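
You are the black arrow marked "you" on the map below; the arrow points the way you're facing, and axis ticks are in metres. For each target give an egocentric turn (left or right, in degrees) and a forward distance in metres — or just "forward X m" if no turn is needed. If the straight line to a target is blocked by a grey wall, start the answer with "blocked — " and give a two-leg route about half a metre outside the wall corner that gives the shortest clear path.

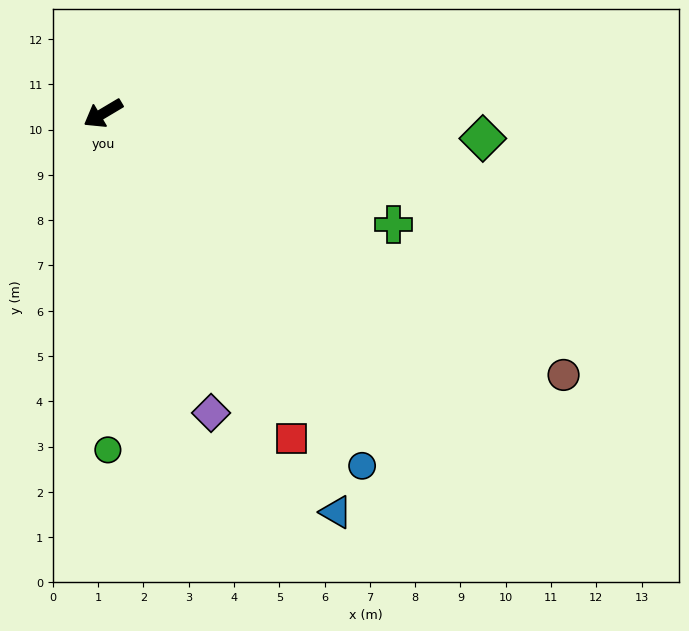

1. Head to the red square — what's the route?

turn left 89°, forward 8.3 m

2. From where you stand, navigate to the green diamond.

turn left 145°, forward 8.4 m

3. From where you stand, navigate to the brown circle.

turn left 120°, forward 11.7 m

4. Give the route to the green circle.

turn left 60°, forward 7.4 m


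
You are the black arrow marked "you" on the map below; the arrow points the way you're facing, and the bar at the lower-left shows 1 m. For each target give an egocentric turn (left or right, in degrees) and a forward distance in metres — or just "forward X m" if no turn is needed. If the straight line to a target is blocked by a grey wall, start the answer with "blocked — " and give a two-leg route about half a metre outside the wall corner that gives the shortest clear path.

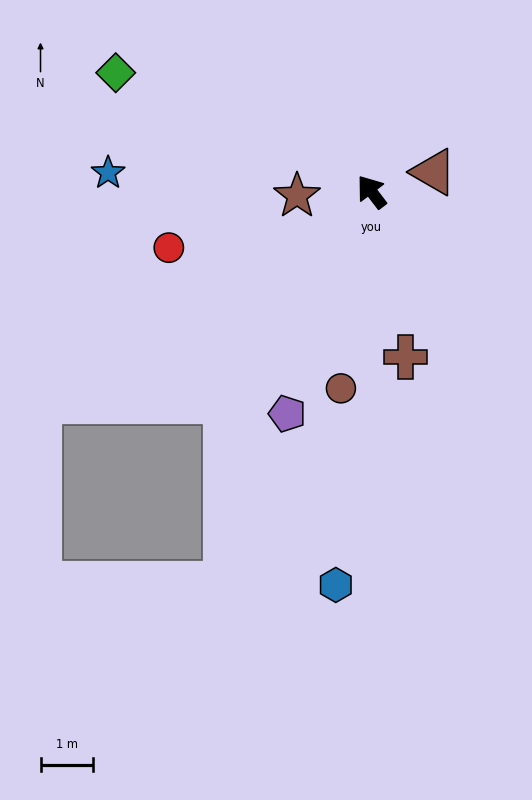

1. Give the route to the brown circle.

turn left 134°, forward 3.8 m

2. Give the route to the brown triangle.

turn right 110°, forward 1.2 m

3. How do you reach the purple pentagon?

turn left 122°, forward 4.6 m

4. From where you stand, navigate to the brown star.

turn left 56°, forward 1.4 m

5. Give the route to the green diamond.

turn left 28°, forward 5.4 m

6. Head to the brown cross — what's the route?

turn left 154°, forward 3.2 m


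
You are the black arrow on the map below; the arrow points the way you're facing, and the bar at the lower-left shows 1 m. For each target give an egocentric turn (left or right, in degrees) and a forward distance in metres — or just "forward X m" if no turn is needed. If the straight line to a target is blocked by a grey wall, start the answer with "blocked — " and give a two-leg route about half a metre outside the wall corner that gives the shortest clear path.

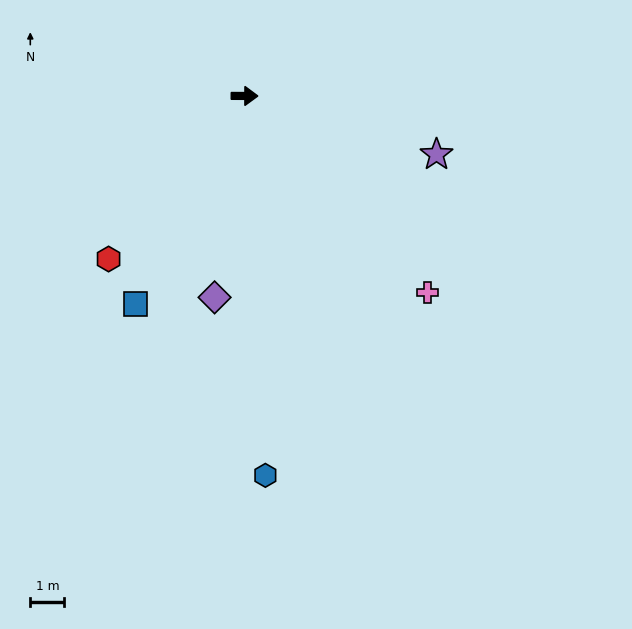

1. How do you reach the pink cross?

turn right 47°, forward 7.9 m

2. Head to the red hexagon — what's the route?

turn right 130°, forward 6.2 m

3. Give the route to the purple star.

turn right 17°, forward 5.9 m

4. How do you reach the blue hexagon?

turn right 87°, forward 11.1 m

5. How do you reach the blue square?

turn right 117°, forward 6.9 m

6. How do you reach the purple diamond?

turn right 98°, forward 6.0 m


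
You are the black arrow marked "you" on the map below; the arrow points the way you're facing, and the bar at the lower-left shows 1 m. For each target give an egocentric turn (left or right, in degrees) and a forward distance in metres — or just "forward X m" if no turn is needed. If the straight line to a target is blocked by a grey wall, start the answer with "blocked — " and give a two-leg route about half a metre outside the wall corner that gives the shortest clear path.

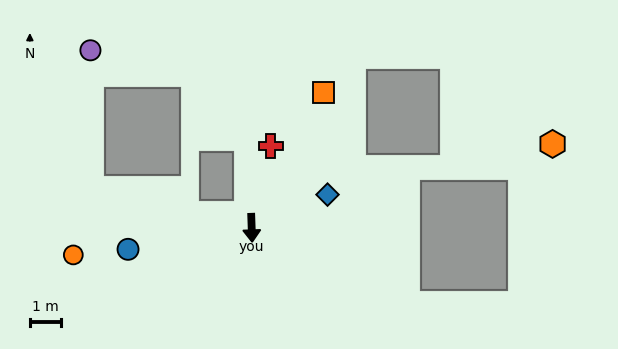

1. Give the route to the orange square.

turn left 150°, forward 4.9 m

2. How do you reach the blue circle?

turn right 82°, forward 4.0 m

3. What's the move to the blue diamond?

turn left 112°, forward 2.6 m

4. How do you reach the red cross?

turn left 165°, forward 2.7 m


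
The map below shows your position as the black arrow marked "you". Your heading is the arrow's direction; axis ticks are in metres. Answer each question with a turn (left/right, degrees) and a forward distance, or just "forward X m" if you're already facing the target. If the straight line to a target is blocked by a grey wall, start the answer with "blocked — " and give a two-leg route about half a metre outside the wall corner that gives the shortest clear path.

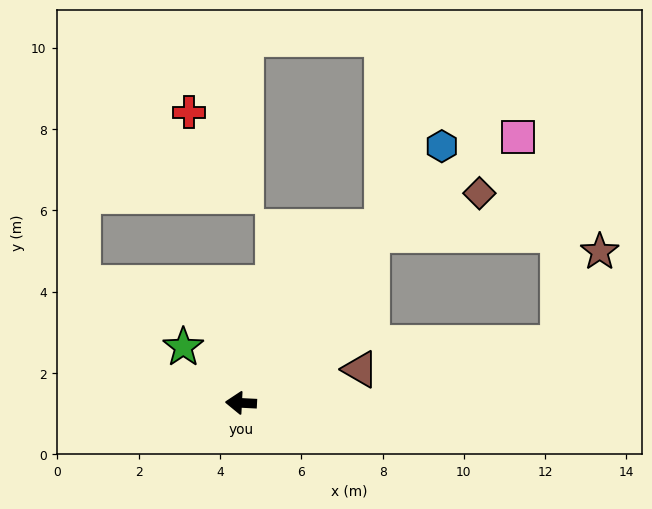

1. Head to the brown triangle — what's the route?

turn right 161°, forward 3.0 m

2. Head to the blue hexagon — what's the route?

turn right 125°, forward 8.0 m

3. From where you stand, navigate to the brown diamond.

blocked — turn right 125°, forward 5.2 m, then turn right 31°, forward 2.8 m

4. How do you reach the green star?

turn right 41°, forward 2.0 m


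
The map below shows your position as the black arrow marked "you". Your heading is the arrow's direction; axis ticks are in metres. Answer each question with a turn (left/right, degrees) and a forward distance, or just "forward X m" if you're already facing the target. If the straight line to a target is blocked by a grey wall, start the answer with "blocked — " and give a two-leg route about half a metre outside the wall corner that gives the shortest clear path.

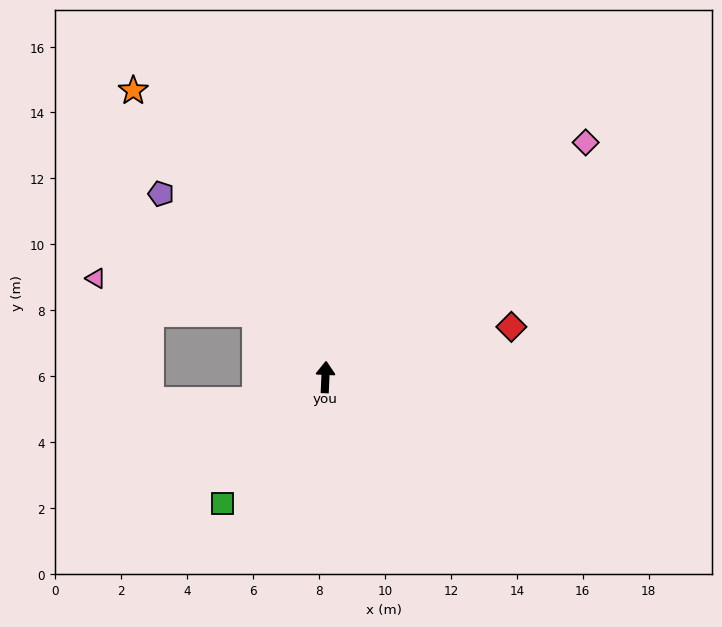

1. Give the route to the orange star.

turn left 36°, forward 10.5 m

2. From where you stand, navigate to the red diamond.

turn right 72°, forward 5.8 m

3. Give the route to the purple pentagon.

turn left 44°, forward 7.5 m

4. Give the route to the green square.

turn left 143°, forward 4.9 m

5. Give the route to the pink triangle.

blocked — turn left 50°, forward 2.9 m, then turn left 30°, forward 5.0 m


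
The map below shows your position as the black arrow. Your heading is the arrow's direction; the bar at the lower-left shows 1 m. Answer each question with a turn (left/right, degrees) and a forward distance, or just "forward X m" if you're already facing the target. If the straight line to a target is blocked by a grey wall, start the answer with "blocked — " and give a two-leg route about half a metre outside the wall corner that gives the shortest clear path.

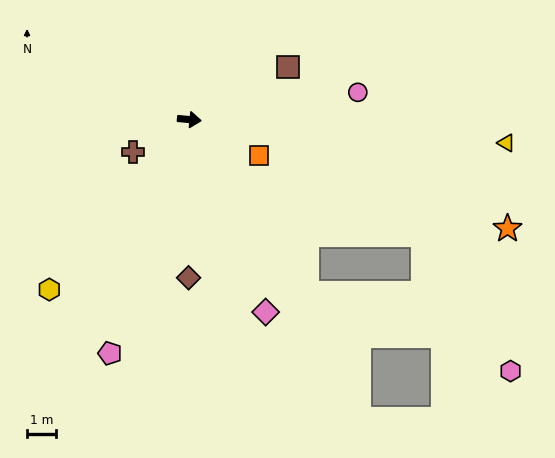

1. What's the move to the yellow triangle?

forward 11.0 m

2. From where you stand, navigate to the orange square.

turn right 22°, forward 2.7 m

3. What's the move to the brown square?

turn left 34°, forward 3.9 m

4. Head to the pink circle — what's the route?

turn left 15°, forward 5.9 m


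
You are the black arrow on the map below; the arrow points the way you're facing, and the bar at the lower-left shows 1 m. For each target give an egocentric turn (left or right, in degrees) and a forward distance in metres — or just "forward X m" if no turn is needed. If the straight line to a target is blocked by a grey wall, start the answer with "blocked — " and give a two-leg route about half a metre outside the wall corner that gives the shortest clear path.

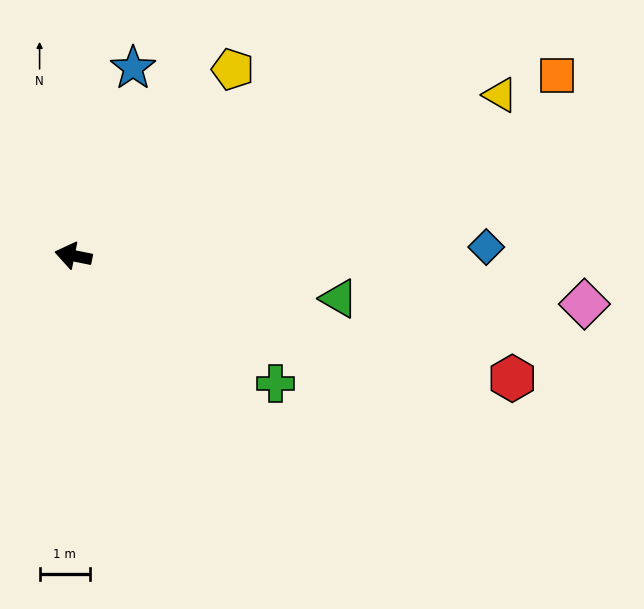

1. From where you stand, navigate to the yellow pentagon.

turn right 119°, forward 4.9 m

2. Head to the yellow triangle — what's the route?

turn right 148°, forward 9.1 m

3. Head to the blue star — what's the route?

turn right 96°, forward 3.9 m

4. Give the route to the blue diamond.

turn right 167°, forward 8.2 m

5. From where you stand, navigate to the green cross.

turn left 159°, forward 4.8 m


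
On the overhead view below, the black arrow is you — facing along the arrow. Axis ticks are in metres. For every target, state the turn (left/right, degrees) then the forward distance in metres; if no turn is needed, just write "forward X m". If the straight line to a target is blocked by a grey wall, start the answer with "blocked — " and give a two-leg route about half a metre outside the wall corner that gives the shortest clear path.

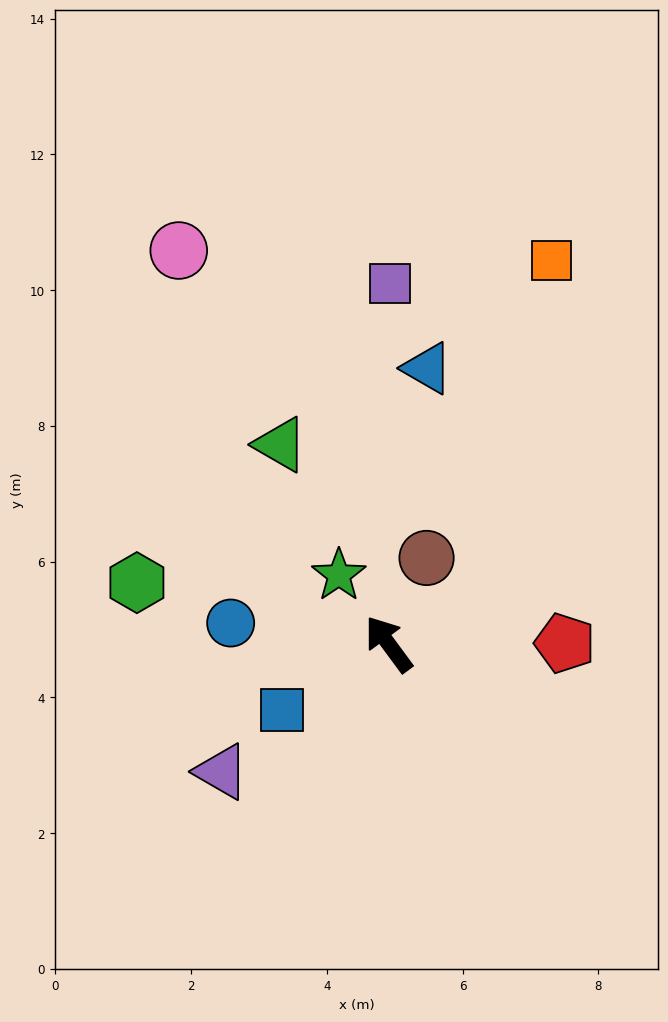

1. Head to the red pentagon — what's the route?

turn right 126°, forward 2.6 m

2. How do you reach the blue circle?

turn left 46°, forward 2.3 m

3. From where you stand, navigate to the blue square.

turn left 85°, forward 1.8 m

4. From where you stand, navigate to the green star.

forward 1.3 m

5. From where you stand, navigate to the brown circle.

turn right 60°, forward 1.4 m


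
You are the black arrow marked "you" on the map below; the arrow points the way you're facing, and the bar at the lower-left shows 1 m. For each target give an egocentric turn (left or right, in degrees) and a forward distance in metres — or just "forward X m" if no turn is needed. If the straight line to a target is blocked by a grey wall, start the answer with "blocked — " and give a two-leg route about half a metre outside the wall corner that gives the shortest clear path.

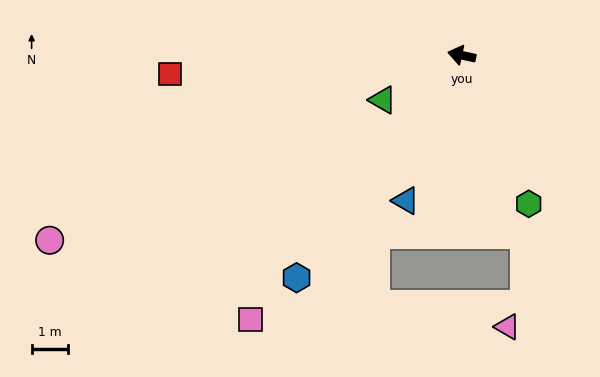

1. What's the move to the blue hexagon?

turn left 65°, forward 7.6 m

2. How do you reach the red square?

turn left 16°, forward 8.0 m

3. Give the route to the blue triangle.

turn left 81°, forward 4.3 m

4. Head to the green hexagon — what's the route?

turn left 126°, forward 4.5 m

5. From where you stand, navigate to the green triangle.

turn left 42°, forward 2.5 m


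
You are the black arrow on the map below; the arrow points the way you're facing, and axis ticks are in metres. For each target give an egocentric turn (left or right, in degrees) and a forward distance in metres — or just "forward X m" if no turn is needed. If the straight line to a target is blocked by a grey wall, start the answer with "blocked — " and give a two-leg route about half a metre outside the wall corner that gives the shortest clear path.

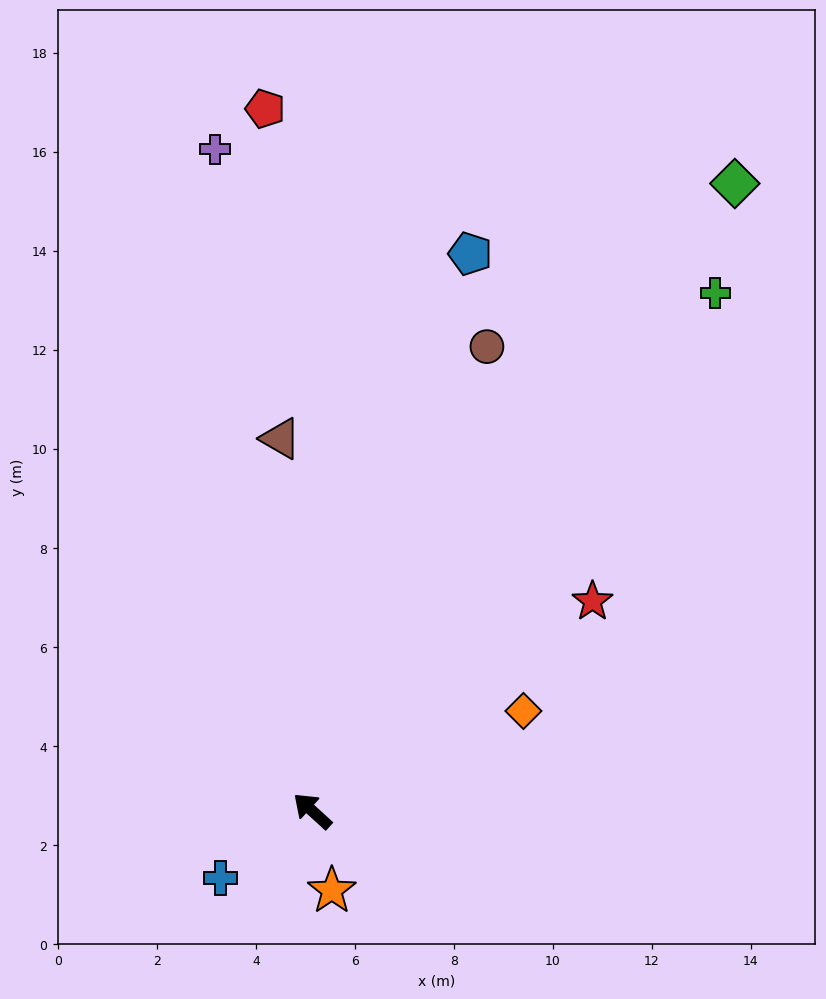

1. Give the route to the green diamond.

turn right 82°, forward 15.3 m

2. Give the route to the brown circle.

turn right 68°, forward 10.0 m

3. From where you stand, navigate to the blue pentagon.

turn right 63°, forward 11.7 m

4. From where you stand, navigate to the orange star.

turn left 146°, forward 1.7 m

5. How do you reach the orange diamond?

turn right 112°, forward 4.7 m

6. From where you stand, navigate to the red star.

turn right 101°, forward 7.1 m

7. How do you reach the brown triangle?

turn right 43°, forward 7.6 m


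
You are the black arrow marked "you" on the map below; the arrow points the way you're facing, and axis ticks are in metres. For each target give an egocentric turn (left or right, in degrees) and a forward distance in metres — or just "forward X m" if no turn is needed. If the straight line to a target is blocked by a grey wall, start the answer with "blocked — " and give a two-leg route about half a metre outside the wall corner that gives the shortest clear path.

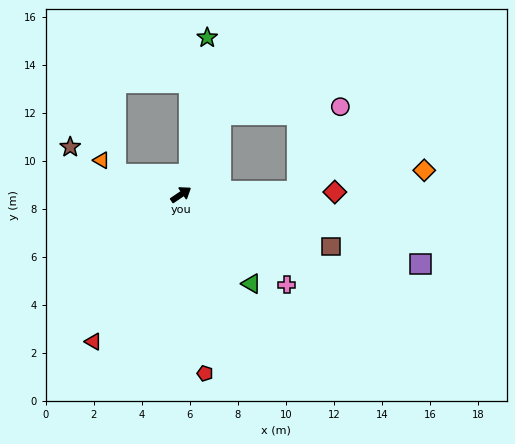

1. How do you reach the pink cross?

turn right 75°, forward 5.8 m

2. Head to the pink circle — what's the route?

blocked — turn left 29°, forward 3.7 m, then turn right 59°, forward 5.0 m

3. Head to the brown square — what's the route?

turn right 53°, forward 6.6 m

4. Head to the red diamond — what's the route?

turn right 33°, forward 6.4 m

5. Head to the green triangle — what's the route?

turn right 86°, forward 4.7 m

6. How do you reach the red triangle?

turn right 155°, forward 7.1 m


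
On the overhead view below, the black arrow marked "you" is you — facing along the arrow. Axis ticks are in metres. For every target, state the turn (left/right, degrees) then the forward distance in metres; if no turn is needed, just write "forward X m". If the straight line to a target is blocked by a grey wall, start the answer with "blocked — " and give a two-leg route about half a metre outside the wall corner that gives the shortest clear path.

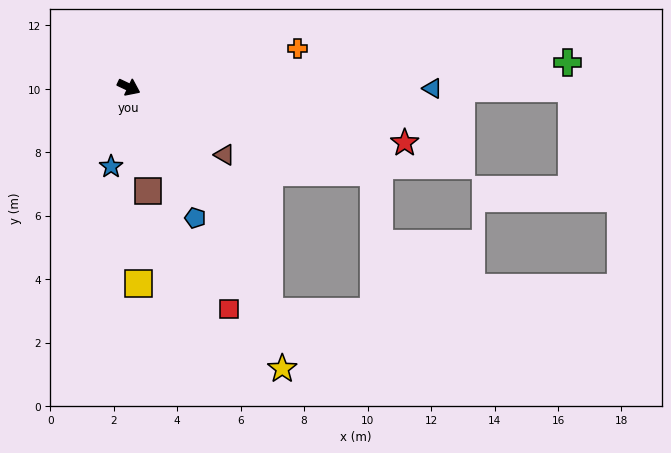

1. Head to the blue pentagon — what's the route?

turn right 38°, forward 4.6 m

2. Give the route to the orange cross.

turn left 38°, forward 5.5 m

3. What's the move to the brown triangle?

turn right 10°, forward 3.7 m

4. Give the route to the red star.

turn left 14°, forward 8.9 m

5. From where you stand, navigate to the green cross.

turn left 29°, forward 13.8 m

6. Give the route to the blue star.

turn right 77°, forward 2.6 m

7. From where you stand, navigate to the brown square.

turn right 54°, forward 3.3 m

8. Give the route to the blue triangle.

turn left 25°, forward 9.6 m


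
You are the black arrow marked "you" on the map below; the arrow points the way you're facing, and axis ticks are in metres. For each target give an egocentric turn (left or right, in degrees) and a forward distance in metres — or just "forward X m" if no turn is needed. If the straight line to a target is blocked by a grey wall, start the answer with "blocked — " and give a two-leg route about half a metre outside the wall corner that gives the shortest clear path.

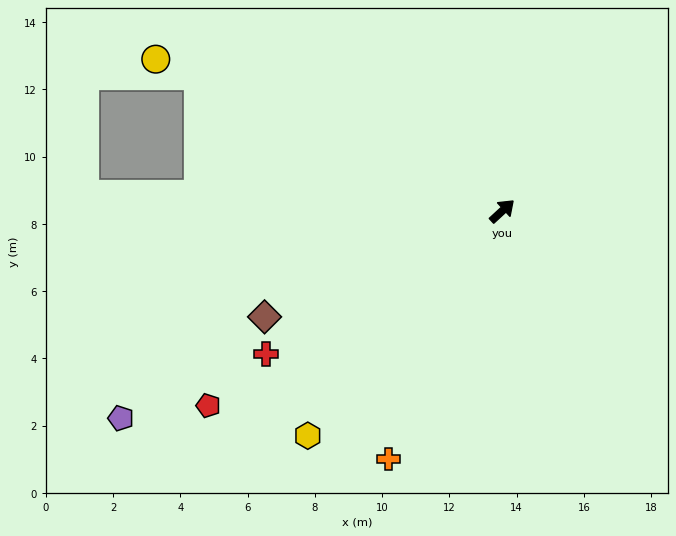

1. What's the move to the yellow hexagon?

turn right 173°, forward 8.8 m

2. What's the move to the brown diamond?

turn left 161°, forward 7.7 m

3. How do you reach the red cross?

turn left 169°, forward 8.2 m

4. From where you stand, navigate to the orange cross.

turn right 157°, forward 8.1 m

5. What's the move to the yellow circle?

turn left 114°, forward 11.2 m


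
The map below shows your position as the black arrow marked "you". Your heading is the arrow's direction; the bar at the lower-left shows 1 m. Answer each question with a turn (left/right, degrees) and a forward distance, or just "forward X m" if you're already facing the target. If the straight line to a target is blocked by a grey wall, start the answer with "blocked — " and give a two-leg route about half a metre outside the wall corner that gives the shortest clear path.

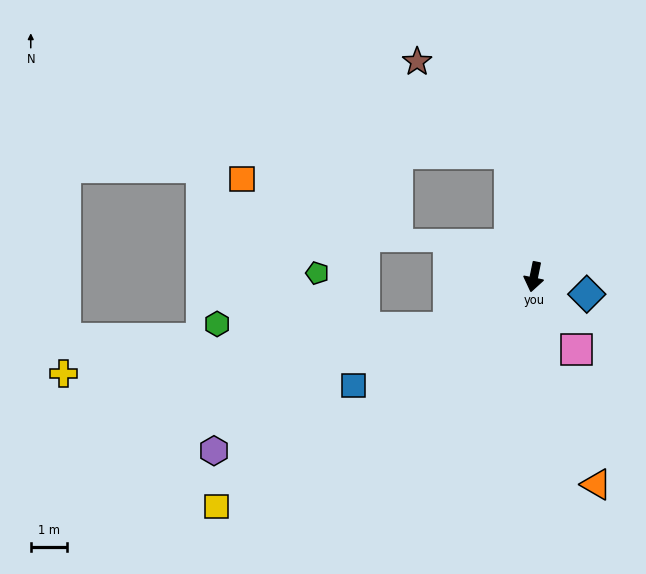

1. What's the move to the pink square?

turn left 42°, forward 2.3 m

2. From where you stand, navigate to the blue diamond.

turn left 83°, forward 1.6 m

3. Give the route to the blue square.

turn right 48°, forward 5.9 m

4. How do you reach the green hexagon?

blocked — turn right 48°, forward 2.8 m, then turn right 31°, forward 6.5 m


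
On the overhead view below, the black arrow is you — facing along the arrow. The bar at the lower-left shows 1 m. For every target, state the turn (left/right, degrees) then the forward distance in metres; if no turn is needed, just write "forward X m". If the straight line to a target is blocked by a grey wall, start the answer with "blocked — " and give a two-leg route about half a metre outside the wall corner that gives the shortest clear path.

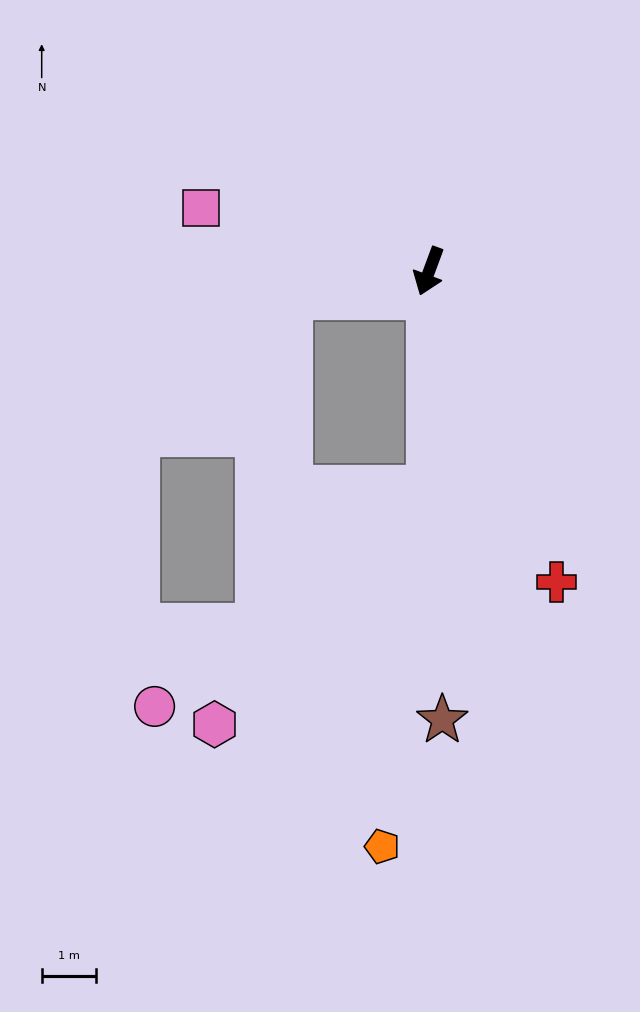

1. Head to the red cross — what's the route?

turn left 43°, forward 6.2 m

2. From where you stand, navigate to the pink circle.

blocked — turn left 20°, forward 4.0 m, then turn right 51°, forward 6.4 m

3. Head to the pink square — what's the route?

turn right 85°, forward 4.4 m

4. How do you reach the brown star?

turn left 22°, forward 8.2 m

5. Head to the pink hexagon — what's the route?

blocked — turn left 20°, forward 4.0 m, then turn right 42°, forward 5.9 m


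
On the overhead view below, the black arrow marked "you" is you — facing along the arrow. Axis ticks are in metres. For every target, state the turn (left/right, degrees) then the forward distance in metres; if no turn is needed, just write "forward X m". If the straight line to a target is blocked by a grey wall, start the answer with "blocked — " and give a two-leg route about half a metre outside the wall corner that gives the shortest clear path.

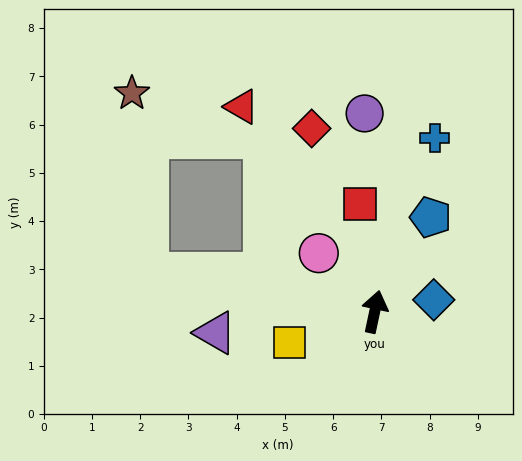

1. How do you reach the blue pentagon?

turn right 19°, forward 2.3 m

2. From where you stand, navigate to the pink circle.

turn left 56°, forward 1.7 m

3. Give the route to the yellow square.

turn left 122°, forward 1.9 m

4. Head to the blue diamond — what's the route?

turn right 67°, forward 1.2 m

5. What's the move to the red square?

turn left 20°, forward 2.3 m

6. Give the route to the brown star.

blocked — turn left 92°, forward 4.8 m, then turn right 75°, forward 3.7 m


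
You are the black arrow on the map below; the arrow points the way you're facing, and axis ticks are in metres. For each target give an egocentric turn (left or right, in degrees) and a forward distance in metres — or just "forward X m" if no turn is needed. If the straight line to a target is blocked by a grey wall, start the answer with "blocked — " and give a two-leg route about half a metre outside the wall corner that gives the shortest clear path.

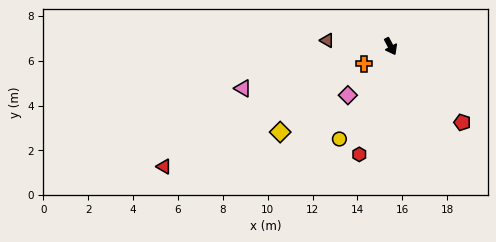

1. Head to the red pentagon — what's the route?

turn left 15°, forward 4.7 m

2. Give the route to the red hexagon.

turn right 44°, forward 5.0 m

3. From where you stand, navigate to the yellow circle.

turn right 57°, forward 4.7 m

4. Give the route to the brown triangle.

turn right 123°, forward 2.8 m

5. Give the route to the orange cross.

turn right 85°, forward 1.4 m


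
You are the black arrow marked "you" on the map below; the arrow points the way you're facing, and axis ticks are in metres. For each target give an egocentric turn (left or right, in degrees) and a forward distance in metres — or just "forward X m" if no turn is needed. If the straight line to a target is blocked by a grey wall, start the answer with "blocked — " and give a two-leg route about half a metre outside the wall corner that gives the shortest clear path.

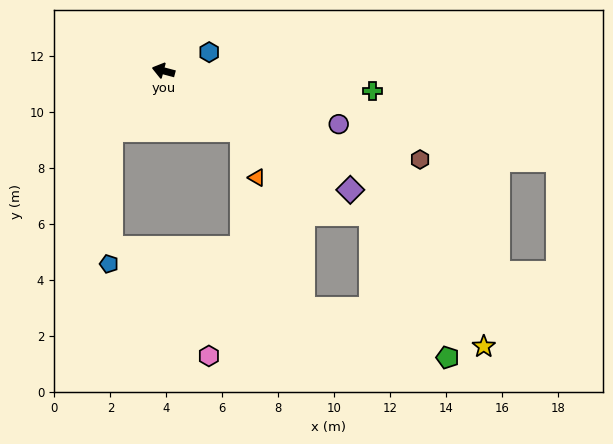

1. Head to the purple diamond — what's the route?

turn left 162°, forward 7.9 m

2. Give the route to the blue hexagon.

turn right 143°, forward 1.8 m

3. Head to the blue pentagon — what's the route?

blocked — turn left 64°, forward 2.8 m, then turn left 40°, forward 4.8 m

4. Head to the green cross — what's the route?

turn right 171°, forward 7.5 m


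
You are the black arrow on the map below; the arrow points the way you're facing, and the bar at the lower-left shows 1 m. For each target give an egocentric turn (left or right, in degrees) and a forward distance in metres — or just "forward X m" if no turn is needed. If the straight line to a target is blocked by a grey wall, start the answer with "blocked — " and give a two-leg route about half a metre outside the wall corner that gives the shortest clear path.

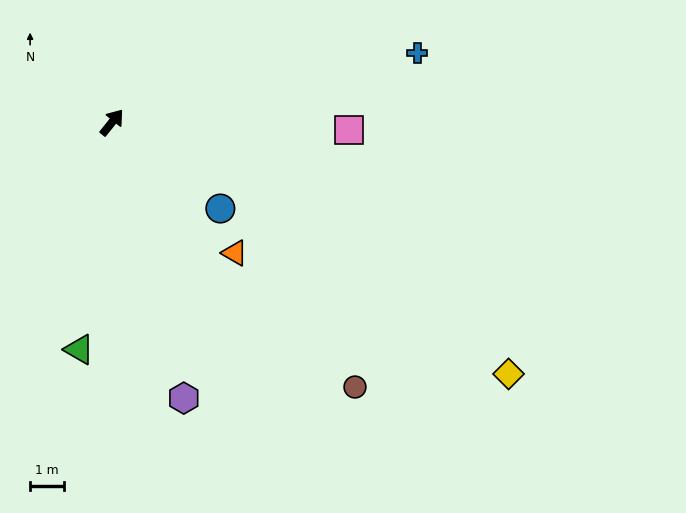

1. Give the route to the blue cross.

turn right 38°, forward 9.3 m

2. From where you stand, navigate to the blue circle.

turn right 90°, forward 4.1 m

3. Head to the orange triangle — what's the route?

turn right 98°, forward 5.3 m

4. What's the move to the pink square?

turn right 53°, forward 7.0 m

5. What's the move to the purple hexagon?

turn right 127°, forward 8.4 m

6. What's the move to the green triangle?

turn right 150°, forward 6.8 m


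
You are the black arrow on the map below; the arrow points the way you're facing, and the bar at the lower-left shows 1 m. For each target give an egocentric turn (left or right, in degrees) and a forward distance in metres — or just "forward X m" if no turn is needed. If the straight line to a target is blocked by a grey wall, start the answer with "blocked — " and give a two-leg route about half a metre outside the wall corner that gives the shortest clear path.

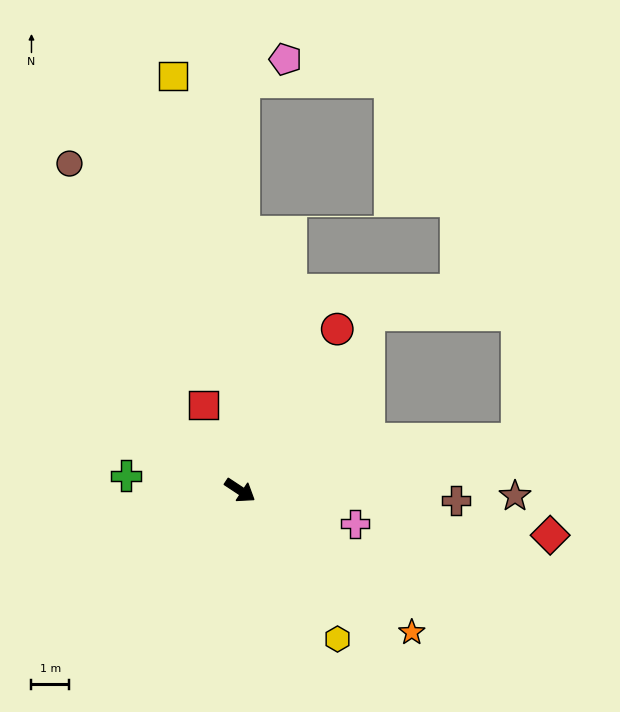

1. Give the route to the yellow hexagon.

turn right 23°, forward 4.7 m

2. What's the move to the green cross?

turn right 154°, forward 3.1 m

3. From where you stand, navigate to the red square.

turn left 147°, forward 2.5 m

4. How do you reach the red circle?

turn left 92°, forward 5.0 m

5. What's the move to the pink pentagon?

blocked — turn left 123°, forward 10.8 m, then turn right 61°, forward 1.3 m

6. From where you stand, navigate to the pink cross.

turn left 17°, forward 3.2 m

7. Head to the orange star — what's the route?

turn right 6°, forward 5.9 m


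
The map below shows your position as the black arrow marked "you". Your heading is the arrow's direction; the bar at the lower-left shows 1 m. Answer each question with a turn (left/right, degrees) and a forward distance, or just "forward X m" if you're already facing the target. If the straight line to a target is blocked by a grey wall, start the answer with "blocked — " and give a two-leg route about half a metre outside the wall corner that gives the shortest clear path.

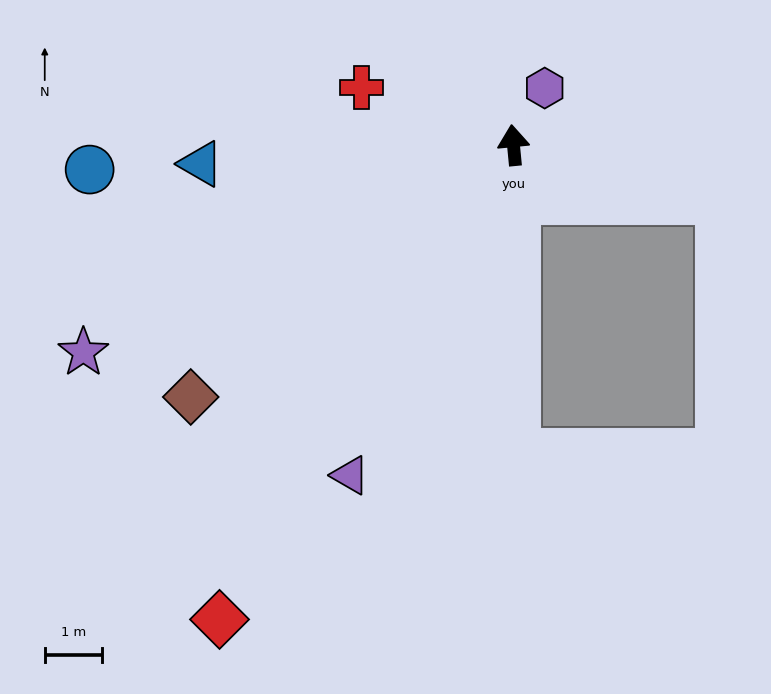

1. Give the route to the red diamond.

turn left 143°, forward 9.8 m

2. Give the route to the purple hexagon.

turn right 34°, forward 1.1 m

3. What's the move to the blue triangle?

turn left 88°, forward 5.5 m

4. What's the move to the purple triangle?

turn left 148°, forward 6.4 m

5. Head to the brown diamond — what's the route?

turn left 122°, forward 7.2 m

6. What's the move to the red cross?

turn left 64°, forward 2.8 m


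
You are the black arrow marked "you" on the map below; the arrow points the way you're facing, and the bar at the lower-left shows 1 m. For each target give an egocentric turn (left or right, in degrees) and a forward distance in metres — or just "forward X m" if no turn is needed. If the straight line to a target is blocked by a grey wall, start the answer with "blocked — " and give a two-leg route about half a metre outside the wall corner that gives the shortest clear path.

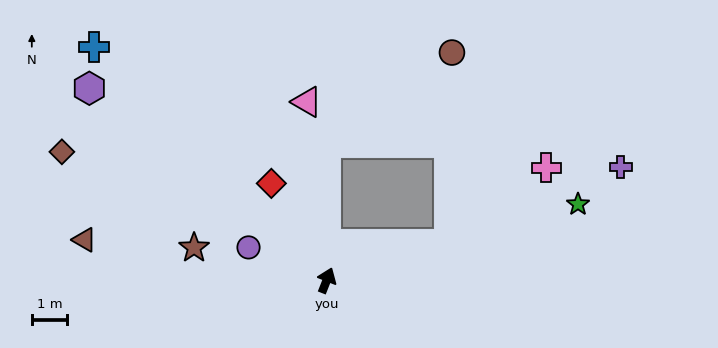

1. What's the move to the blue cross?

turn left 66°, forward 9.3 m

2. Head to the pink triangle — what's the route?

turn left 28°, forward 5.1 m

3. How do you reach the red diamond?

turn left 51°, forward 3.2 m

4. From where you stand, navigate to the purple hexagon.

turn left 73°, forward 8.7 m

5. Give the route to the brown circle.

blocked — turn left 22°, forward 3.9 m, then turn right 55°, forward 4.4 m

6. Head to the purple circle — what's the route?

turn left 89°, forward 2.4 m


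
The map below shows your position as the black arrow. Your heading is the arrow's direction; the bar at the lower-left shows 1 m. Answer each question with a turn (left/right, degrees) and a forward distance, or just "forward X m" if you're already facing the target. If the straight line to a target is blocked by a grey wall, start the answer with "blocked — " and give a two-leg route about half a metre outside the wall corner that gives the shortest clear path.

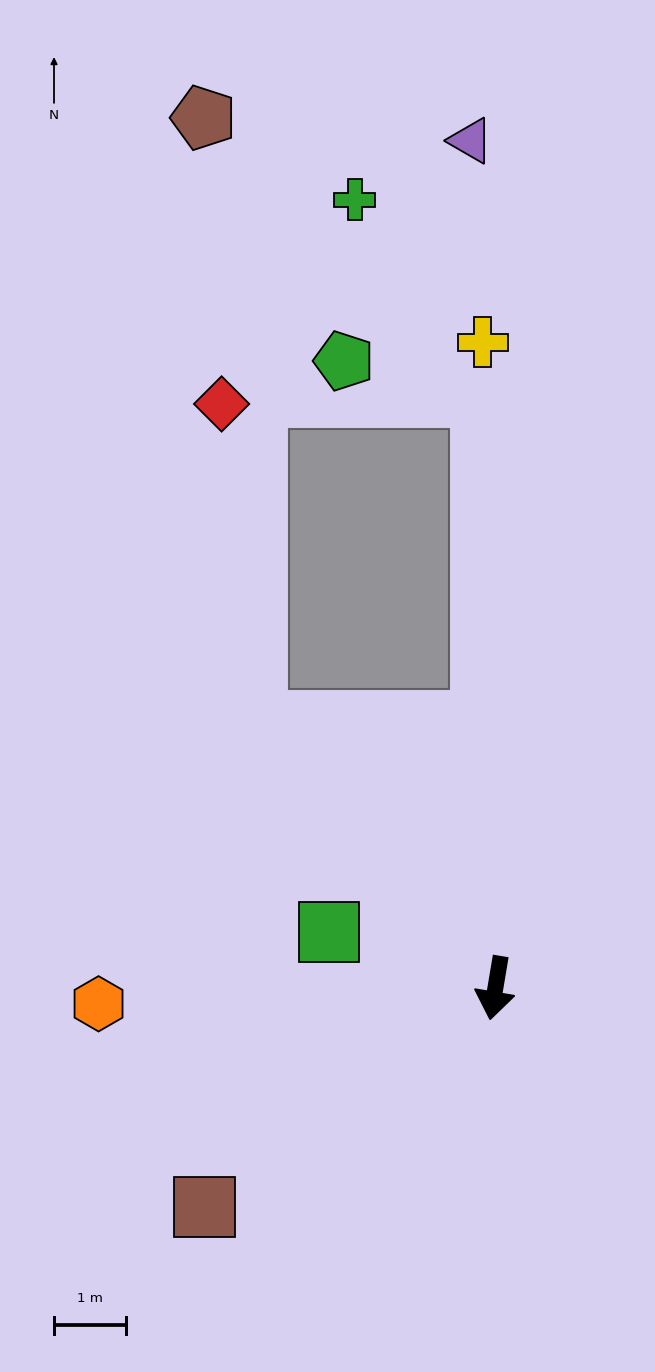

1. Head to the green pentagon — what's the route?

blocked — turn right 169°, forward 8.2 m, then turn left 74°, forward 2.0 m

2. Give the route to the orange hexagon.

turn right 78°, forward 5.5 m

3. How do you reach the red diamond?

blocked — turn right 129°, forward 5.0 m, then turn right 35°, forward 4.4 m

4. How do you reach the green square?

turn right 99°, forward 2.4 m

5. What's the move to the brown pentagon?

blocked — turn right 169°, forward 8.2 m, then turn left 43°, forward 5.5 m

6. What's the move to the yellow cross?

turn right 169°, forward 9.0 m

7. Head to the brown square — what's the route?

turn right 43°, forward 5.0 m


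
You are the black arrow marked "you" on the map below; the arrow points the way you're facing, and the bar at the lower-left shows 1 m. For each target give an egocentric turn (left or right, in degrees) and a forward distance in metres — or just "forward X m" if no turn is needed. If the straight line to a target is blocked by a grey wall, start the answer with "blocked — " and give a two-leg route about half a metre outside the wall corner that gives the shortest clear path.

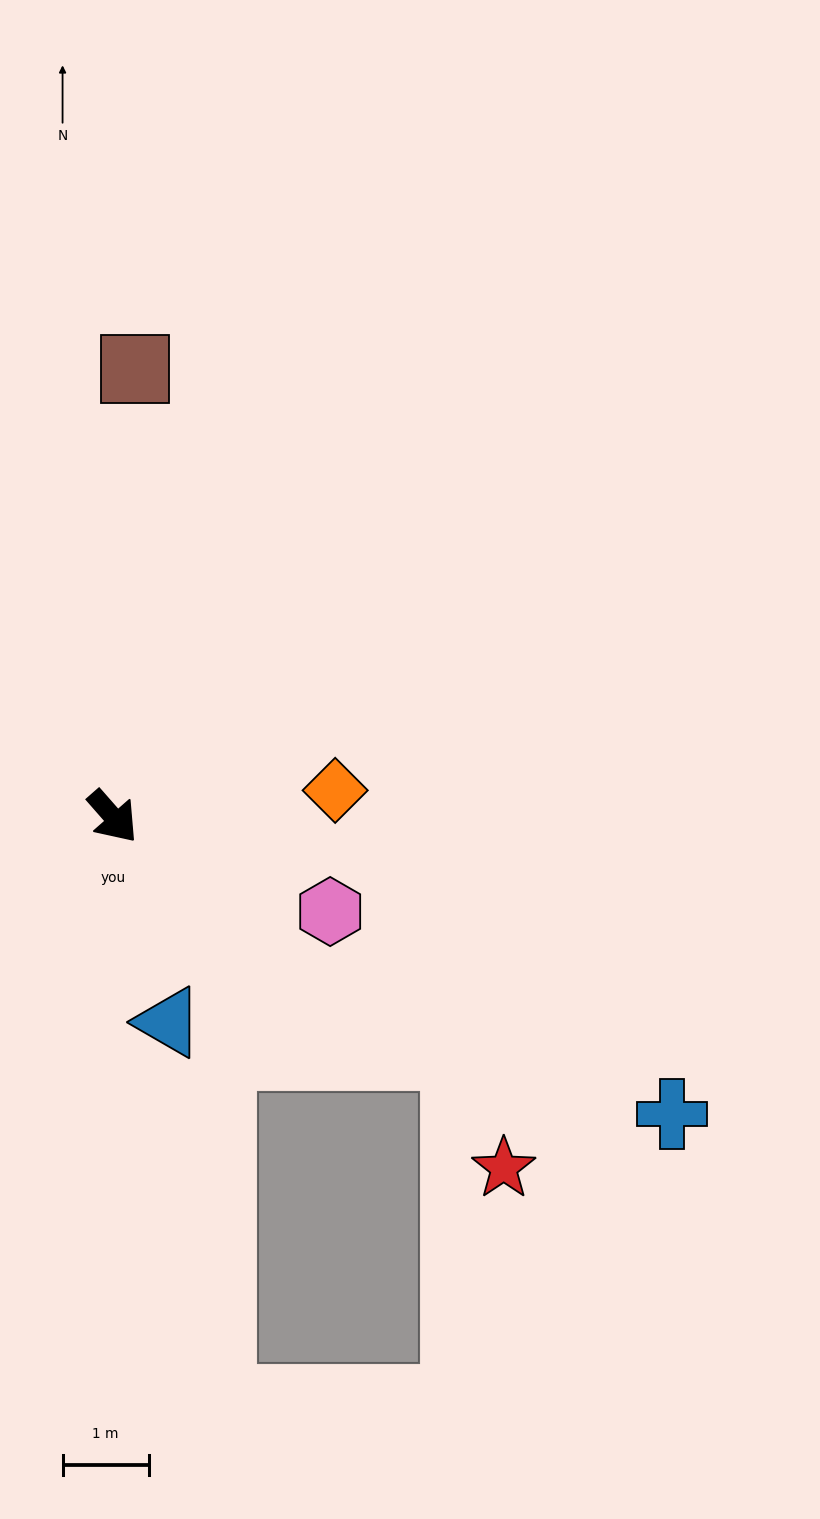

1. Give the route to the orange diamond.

turn left 56°, forward 2.6 m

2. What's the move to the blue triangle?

turn right 26°, forward 2.5 m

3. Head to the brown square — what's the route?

turn left 136°, forward 5.2 m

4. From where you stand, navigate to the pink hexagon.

turn left 25°, forward 2.8 m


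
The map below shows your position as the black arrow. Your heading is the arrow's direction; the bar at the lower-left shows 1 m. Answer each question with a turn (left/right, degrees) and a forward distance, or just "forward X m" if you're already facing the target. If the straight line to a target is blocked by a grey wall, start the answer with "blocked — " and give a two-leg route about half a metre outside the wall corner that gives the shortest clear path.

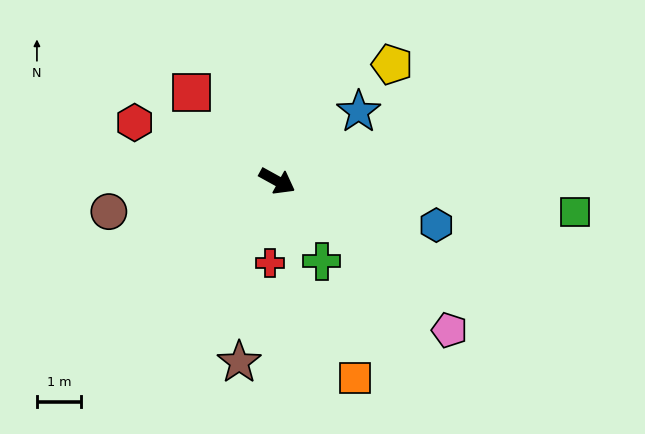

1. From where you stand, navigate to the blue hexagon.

turn left 13°, forward 3.7 m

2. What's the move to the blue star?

turn left 69°, forward 2.4 m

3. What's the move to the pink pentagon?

turn right 12°, forward 5.1 m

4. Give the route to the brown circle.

turn right 141°, forward 3.8 m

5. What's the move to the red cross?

turn right 66°, forward 1.9 m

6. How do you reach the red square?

turn left 163°, forward 2.8 m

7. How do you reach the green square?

turn left 23°, forward 6.7 m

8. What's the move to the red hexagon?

turn right 173°, forward 3.5 m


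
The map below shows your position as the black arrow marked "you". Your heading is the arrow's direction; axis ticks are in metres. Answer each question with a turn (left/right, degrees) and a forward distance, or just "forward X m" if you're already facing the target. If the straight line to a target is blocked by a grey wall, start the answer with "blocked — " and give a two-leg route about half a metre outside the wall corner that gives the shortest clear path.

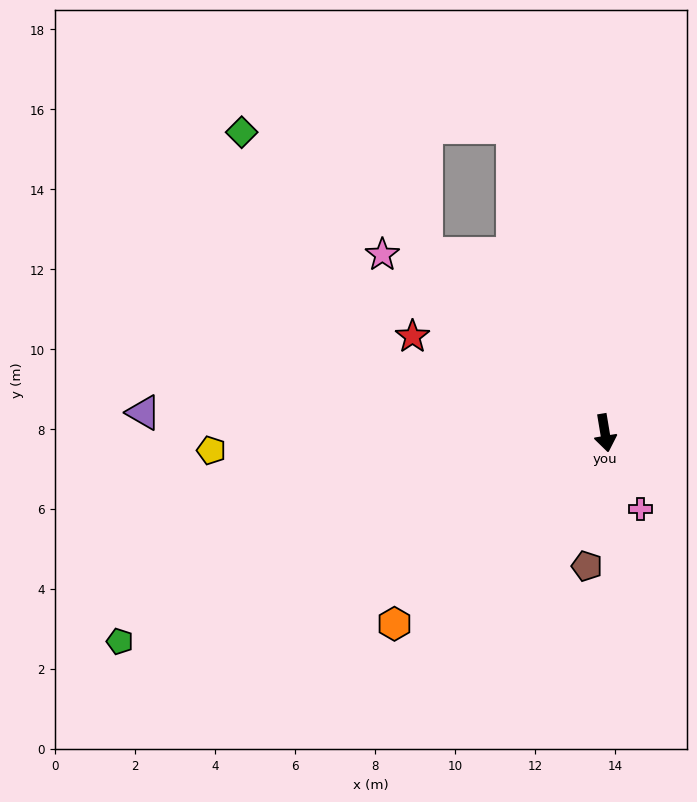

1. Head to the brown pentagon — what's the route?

turn right 17°, forward 3.4 m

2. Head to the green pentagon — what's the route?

turn right 76°, forward 13.2 m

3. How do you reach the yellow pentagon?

turn right 97°, forward 9.9 m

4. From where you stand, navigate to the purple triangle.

turn right 102°, forward 11.6 m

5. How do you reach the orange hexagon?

turn right 57°, forward 7.1 m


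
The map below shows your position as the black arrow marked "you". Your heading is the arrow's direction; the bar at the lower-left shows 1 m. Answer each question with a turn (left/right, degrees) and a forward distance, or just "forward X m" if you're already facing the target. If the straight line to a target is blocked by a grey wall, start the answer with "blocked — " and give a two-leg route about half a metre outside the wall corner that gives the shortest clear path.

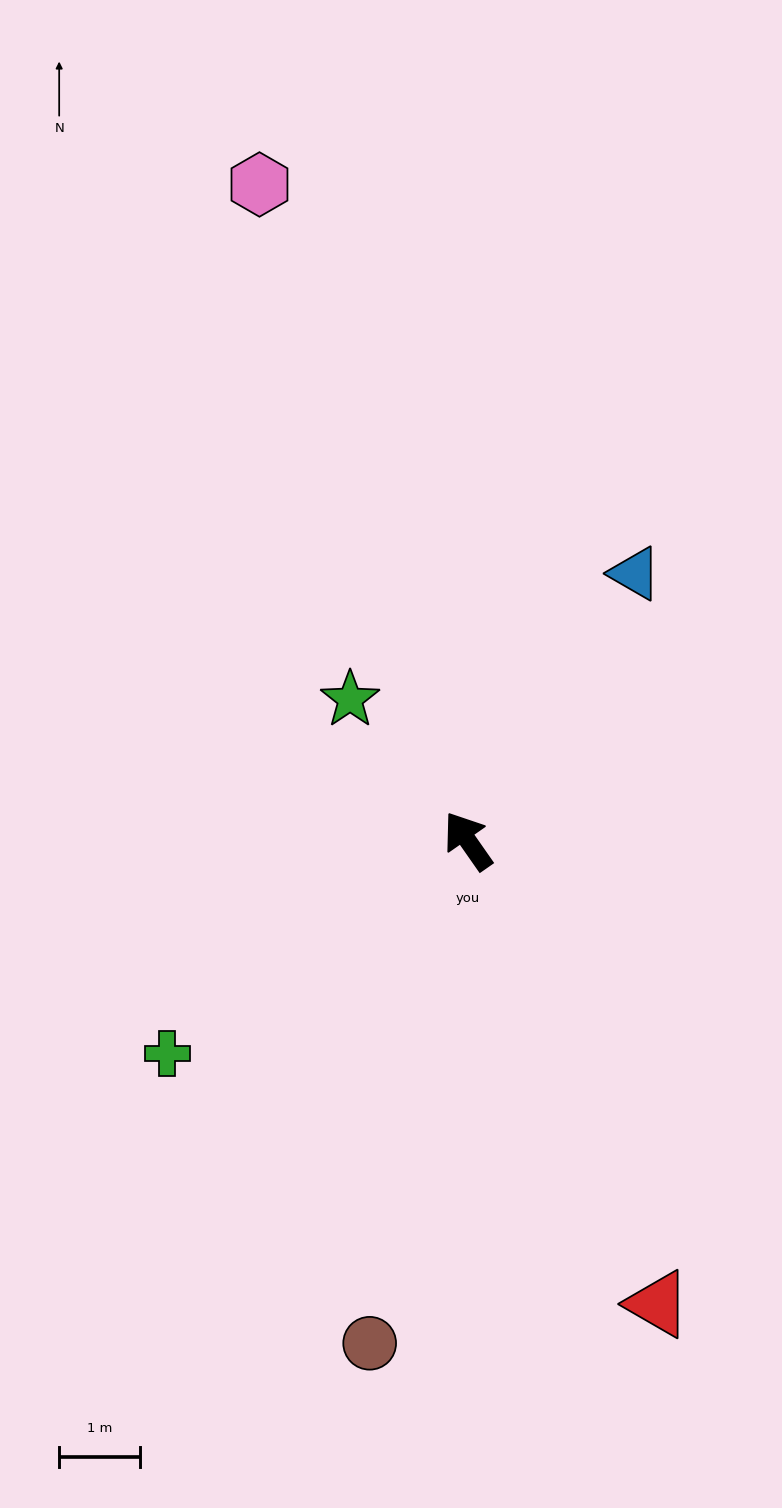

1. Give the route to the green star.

turn left 5°, forward 2.3 m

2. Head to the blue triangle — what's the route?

turn right 67°, forward 3.9 m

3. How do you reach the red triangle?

turn left 167°, forward 6.2 m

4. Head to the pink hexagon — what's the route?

turn right 17°, forward 8.5 m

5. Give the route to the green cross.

turn left 90°, forward 4.5 m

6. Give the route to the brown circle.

turn left 134°, forward 6.3 m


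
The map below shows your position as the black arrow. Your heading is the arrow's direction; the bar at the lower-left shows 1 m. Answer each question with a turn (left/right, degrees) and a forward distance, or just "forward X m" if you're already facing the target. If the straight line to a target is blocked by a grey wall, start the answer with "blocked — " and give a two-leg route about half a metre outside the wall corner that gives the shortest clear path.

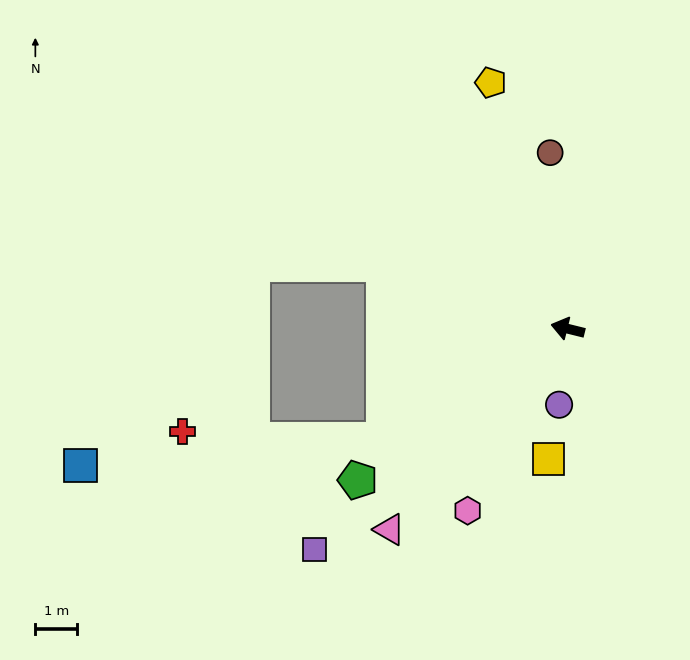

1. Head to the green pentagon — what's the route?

turn left 50°, forward 6.2 m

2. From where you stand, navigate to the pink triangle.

turn left 62°, forward 6.5 m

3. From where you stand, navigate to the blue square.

blocked — turn left 45°, forward 5.2 m, then turn right 26°, forward 7.3 m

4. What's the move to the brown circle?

turn right 70°, forward 4.3 m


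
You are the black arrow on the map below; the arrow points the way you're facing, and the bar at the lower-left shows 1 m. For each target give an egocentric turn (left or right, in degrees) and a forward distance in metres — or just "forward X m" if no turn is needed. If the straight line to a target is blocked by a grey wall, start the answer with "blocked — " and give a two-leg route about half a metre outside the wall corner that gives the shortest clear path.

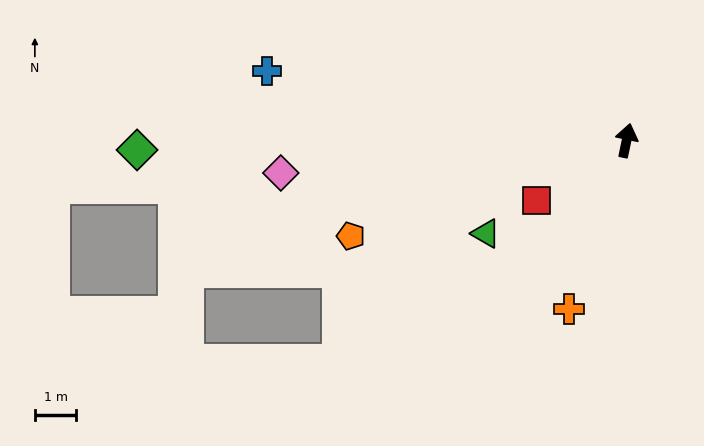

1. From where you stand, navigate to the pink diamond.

turn left 107°, forward 8.4 m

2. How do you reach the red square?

turn left 136°, forward 2.6 m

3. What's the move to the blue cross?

turn left 91°, forward 8.8 m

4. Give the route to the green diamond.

turn left 103°, forward 11.8 m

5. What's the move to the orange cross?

turn left 173°, forward 4.3 m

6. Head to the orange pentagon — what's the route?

turn left 121°, forward 7.0 m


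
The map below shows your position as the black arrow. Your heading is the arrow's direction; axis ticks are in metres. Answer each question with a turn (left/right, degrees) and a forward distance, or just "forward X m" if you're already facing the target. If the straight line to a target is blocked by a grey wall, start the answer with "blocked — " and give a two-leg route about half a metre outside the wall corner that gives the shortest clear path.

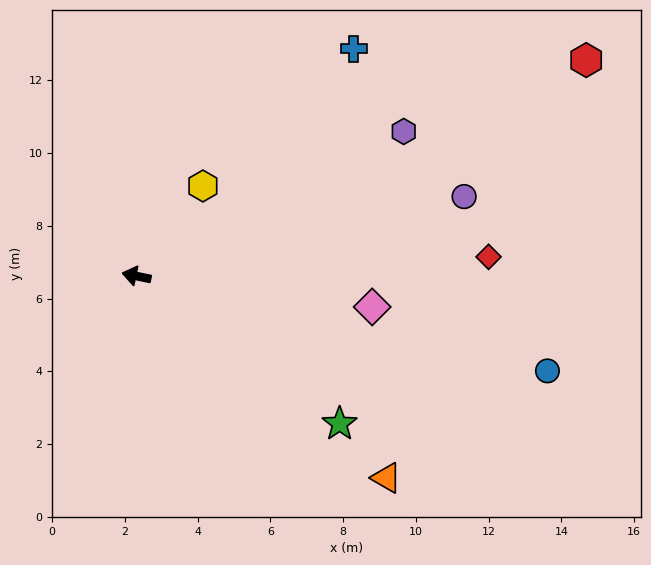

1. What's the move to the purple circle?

turn right 155°, forward 9.3 m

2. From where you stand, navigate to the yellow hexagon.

turn right 115°, forward 3.1 m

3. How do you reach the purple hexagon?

turn right 140°, forward 8.4 m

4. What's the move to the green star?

turn left 156°, forward 6.9 m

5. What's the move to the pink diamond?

turn right 176°, forward 6.5 m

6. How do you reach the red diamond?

turn right 165°, forward 9.7 m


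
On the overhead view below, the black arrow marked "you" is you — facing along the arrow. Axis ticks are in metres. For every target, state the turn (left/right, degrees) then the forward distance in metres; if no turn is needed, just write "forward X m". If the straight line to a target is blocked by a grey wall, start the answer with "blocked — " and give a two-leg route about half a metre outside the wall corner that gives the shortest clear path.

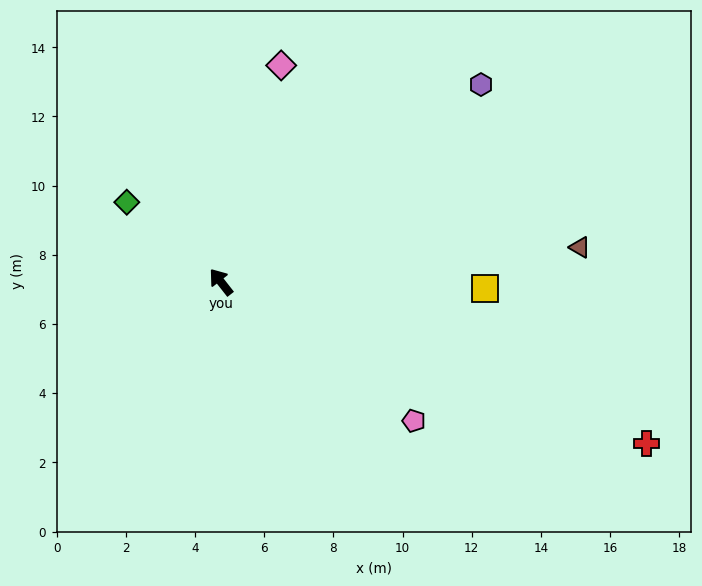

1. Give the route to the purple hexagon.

turn right 91°, forward 9.4 m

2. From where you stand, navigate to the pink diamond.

turn right 54°, forward 6.5 m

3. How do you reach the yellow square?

turn right 129°, forward 7.6 m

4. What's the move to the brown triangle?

turn right 123°, forward 10.4 m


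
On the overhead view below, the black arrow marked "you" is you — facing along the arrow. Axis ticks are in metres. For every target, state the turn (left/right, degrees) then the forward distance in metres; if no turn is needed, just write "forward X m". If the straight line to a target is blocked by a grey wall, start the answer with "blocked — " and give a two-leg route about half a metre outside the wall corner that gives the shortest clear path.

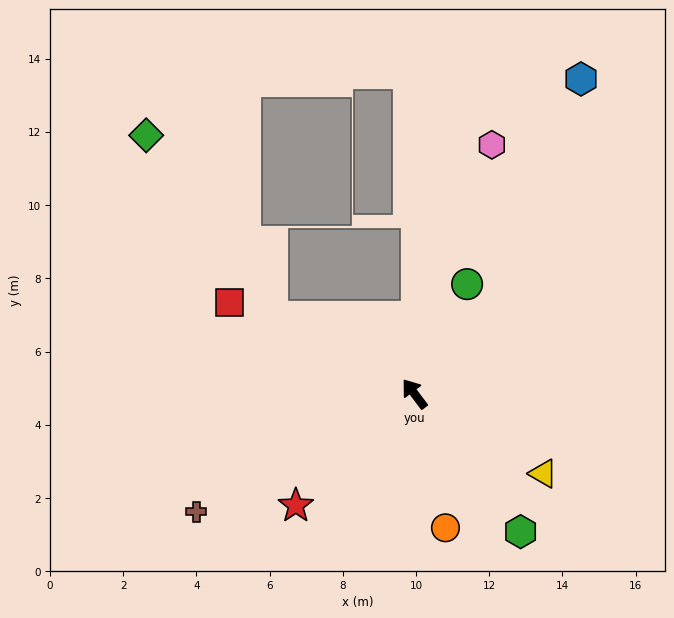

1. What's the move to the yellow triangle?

turn right 159°, forward 4.1 m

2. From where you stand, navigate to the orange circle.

turn left 156°, forward 3.8 m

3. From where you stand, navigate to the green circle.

turn right 63°, forward 3.3 m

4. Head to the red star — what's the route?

turn left 96°, forward 4.5 m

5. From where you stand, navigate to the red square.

turn left 27°, forward 5.6 m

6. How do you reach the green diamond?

blocked — turn left 24°, forward 4.4 m, then turn right 26°, forward 6.0 m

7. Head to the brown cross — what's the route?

turn left 81°, forward 6.8 m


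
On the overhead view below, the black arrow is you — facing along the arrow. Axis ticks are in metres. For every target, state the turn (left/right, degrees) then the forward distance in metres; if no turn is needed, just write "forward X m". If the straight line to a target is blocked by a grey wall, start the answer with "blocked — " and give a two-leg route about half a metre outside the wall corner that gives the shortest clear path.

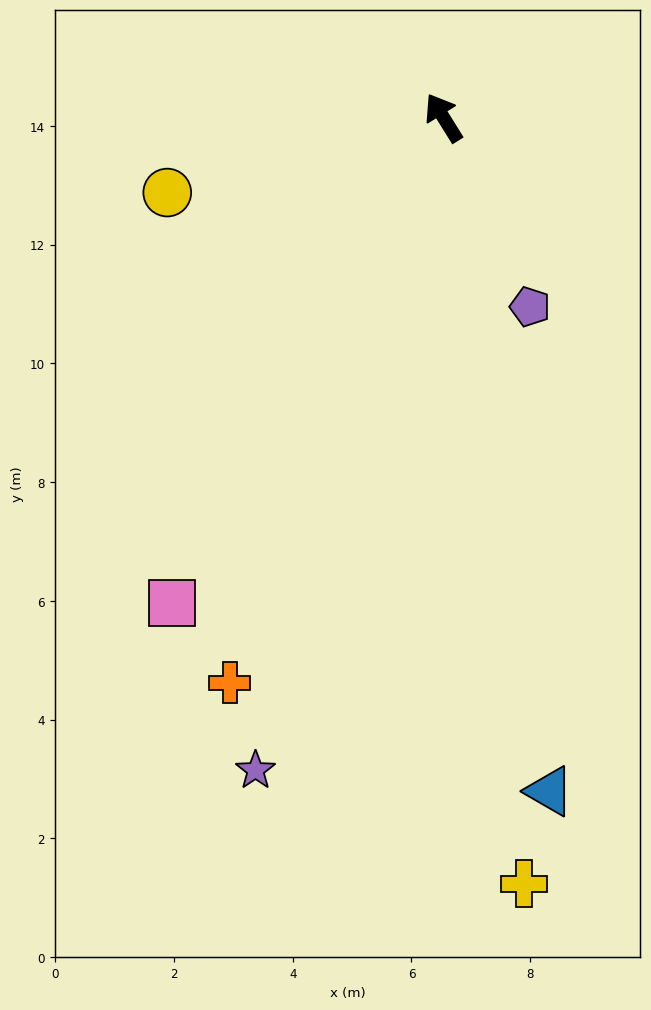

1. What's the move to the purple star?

turn left 132°, forward 11.4 m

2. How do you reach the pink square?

turn left 119°, forward 9.4 m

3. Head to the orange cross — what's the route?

turn left 127°, forward 10.2 m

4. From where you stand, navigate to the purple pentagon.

turn left 173°, forward 3.5 m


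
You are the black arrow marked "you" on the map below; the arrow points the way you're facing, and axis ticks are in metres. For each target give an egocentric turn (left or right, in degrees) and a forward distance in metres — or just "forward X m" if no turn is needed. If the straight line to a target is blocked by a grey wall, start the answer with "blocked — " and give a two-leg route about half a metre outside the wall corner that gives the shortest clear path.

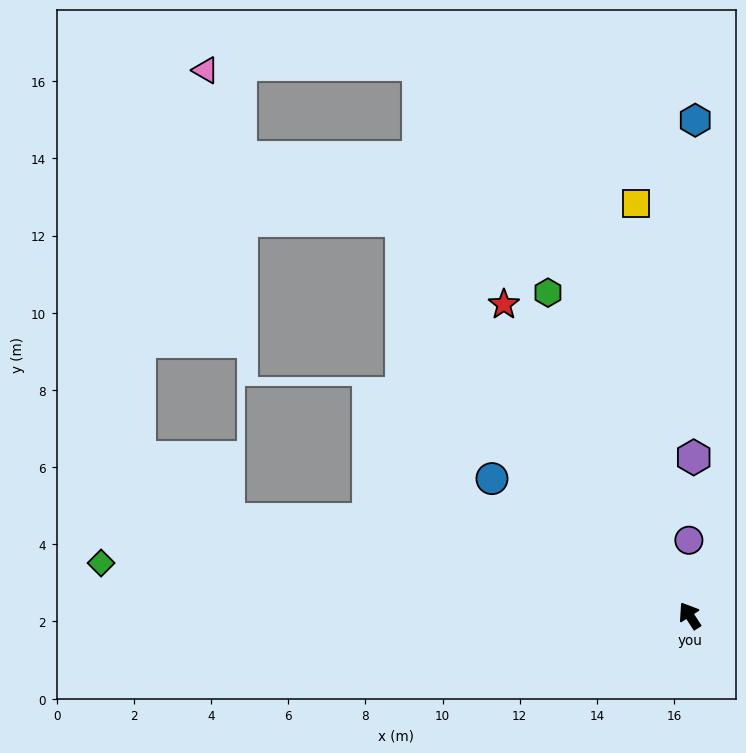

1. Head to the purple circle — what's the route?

turn right 32°, forward 2.0 m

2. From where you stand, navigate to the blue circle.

turn left 22°, forward 6.2 m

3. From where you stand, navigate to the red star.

turn right 2°, forward 9.4 m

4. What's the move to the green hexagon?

turn right 9°, forward 9.1 m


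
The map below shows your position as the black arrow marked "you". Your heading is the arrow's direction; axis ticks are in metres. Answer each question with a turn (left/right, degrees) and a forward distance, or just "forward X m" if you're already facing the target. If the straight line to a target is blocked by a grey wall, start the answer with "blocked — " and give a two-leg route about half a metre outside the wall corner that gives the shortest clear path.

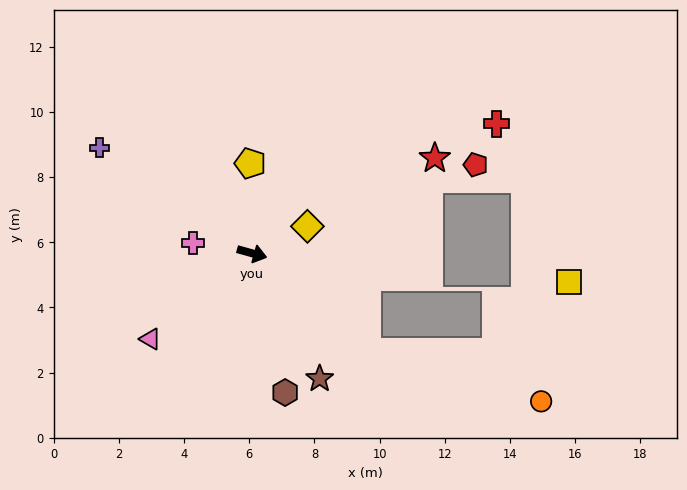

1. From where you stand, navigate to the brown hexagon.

turn right 61°, forward 4.4 m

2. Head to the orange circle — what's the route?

blocked — turn right 25°, forward 4.7 m, then turn left 25°, forward 5.5 m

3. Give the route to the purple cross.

turn left 161°, forward 5.7 m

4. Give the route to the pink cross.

turn right 174°, forward 1.8 m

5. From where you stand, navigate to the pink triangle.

turn right 124°, forward 4.1 m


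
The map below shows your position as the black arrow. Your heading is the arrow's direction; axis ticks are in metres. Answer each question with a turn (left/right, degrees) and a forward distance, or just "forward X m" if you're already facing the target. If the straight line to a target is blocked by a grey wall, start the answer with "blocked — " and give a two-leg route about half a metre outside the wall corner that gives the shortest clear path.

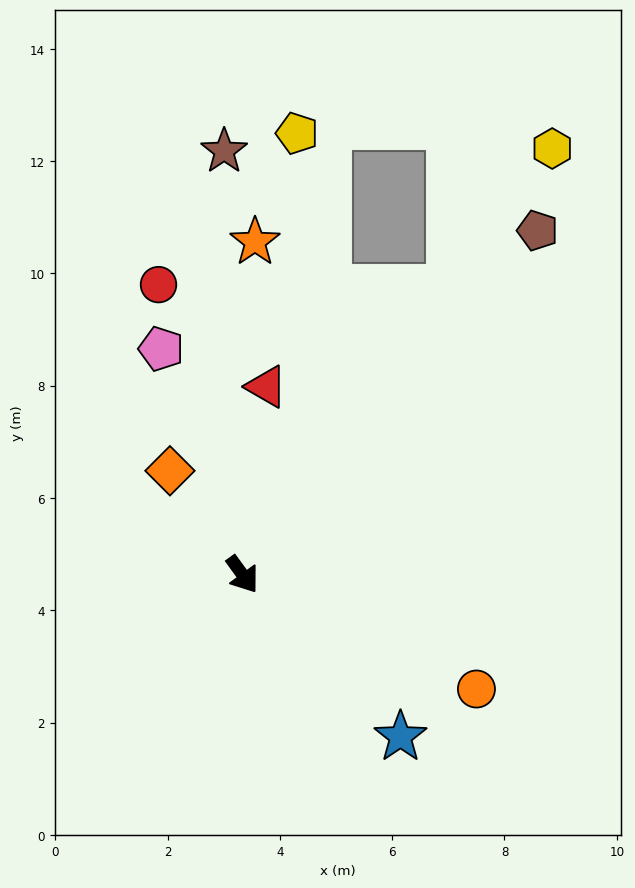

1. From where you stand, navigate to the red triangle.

turn left 137°, forward 3.4 m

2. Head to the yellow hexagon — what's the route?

turn left 108°, forward 9.4 m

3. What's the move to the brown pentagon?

turn left 103°, forward 8.1 m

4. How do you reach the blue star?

turn left 8°, forward 4.0 m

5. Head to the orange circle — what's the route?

turn left 28°, forward 4.6 m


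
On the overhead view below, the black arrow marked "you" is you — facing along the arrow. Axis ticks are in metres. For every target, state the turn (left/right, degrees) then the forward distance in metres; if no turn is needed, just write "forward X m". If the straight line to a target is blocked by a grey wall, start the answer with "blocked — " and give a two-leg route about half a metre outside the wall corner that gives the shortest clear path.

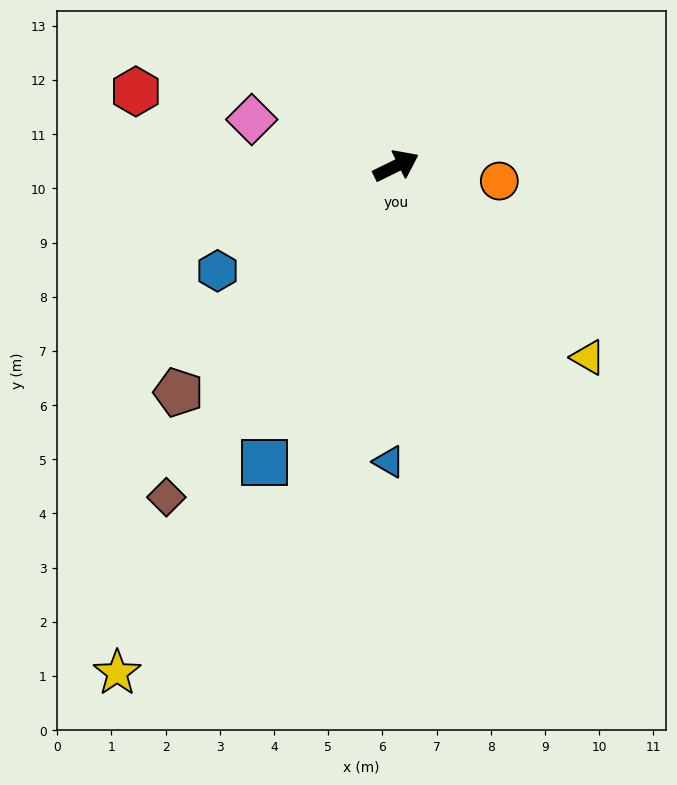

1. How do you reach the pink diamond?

turn left 136°, forward 2.8 m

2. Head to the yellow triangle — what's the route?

turn right 71°, forward 5.0 m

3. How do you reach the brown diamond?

turn right 151°, forward 7.4 m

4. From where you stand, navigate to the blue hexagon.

turn right 176°, forward 3.8 m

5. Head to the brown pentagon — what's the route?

turn right 160°, forward 5.8 m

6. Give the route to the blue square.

turn right 140°, forward 6.0 m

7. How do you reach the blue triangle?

turn right 118°, forward 5.5 m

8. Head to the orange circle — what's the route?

turn right 34°, forward 1.9 m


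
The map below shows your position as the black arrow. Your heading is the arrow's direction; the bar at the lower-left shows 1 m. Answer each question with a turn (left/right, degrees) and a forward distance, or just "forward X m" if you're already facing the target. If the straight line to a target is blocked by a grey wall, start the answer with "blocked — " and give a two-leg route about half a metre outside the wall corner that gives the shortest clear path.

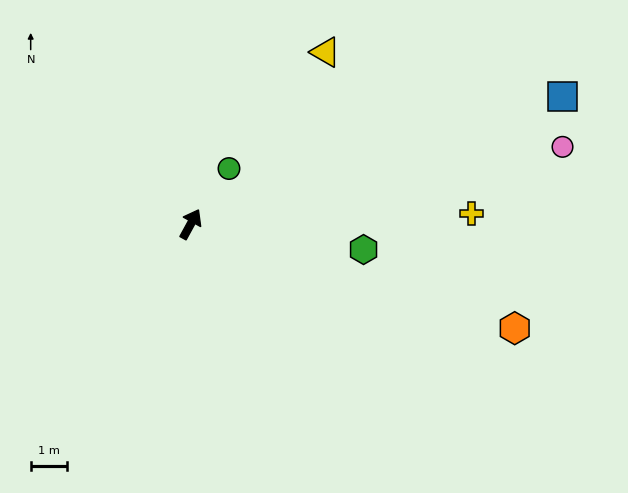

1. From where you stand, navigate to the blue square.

turn right 42°, forward 10.9 m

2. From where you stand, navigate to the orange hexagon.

turn right 79°, forward 9.5 m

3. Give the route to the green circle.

turn right 6°, forward 1.9 m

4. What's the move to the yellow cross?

turn right 59°, forward 7.8 m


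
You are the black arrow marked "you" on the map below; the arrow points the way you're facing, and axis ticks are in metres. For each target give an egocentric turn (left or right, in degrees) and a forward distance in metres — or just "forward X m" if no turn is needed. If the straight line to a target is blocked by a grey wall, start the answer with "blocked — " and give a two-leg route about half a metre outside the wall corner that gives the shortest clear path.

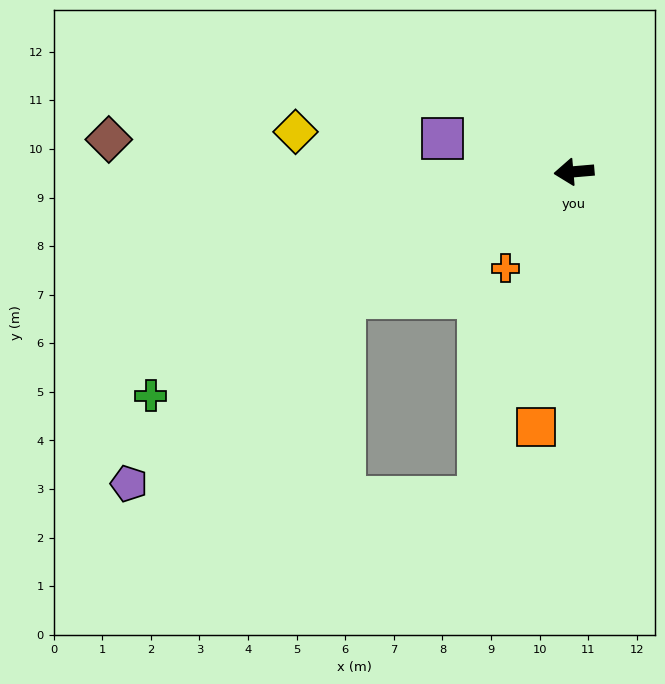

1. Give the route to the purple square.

turn right 19°, forward 2.8 m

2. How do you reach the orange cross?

turn left 50°, forward 2.4 m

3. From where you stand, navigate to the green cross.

turn left 23°, forward 9.9 m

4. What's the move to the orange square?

turn left 77°, forward 5.3 m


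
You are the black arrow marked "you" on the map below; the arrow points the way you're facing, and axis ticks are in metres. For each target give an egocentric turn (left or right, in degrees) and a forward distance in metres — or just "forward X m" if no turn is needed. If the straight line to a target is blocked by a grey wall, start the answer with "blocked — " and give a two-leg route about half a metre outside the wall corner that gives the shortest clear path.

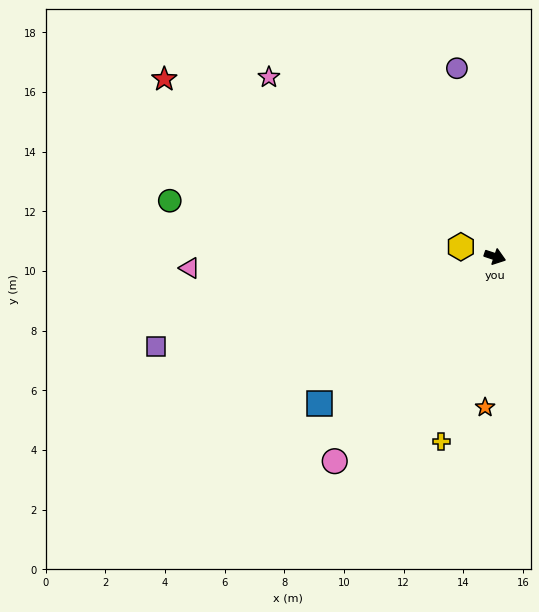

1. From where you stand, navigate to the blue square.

turn right 122°, forward 7.7 m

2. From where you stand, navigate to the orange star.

turn right 75°, forward 5.1 m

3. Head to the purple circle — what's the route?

turn left 120°, forward 6.4 m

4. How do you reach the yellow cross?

turn right 88°, forward 6.5 m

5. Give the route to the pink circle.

turn right 110°, forward 8.7 m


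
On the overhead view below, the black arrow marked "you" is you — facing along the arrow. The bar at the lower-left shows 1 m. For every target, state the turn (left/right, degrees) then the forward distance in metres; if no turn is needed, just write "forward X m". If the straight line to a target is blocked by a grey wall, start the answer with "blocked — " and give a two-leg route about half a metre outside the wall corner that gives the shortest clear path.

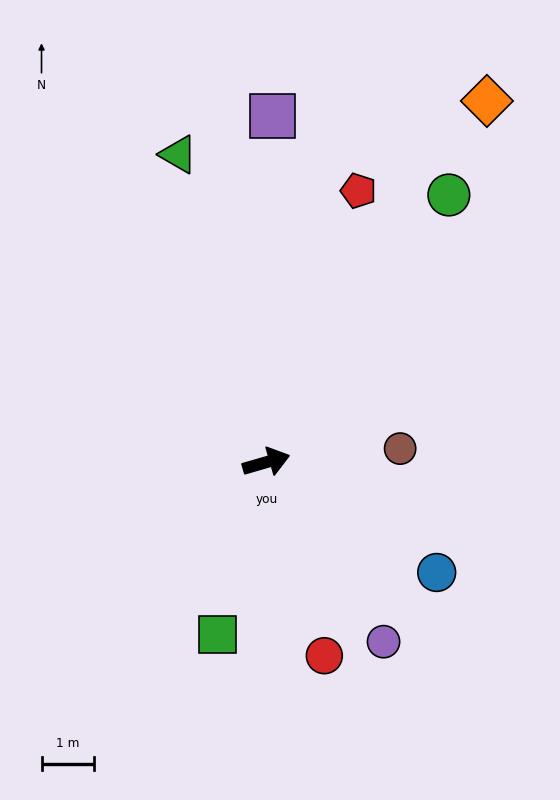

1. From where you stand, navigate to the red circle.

turn right 89°, forward 3.8 m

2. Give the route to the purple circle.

turn right 73°, forward 4.0 m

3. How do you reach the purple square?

turn left 73°, forward 6.5 m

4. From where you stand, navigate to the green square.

turn right 122°, forward 3.4 m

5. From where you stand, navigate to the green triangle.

turn left 90°, forward 6.0 m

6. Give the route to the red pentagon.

turn left 55°, forward 5.4 m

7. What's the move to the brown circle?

turn right 10°, forward 2.5 m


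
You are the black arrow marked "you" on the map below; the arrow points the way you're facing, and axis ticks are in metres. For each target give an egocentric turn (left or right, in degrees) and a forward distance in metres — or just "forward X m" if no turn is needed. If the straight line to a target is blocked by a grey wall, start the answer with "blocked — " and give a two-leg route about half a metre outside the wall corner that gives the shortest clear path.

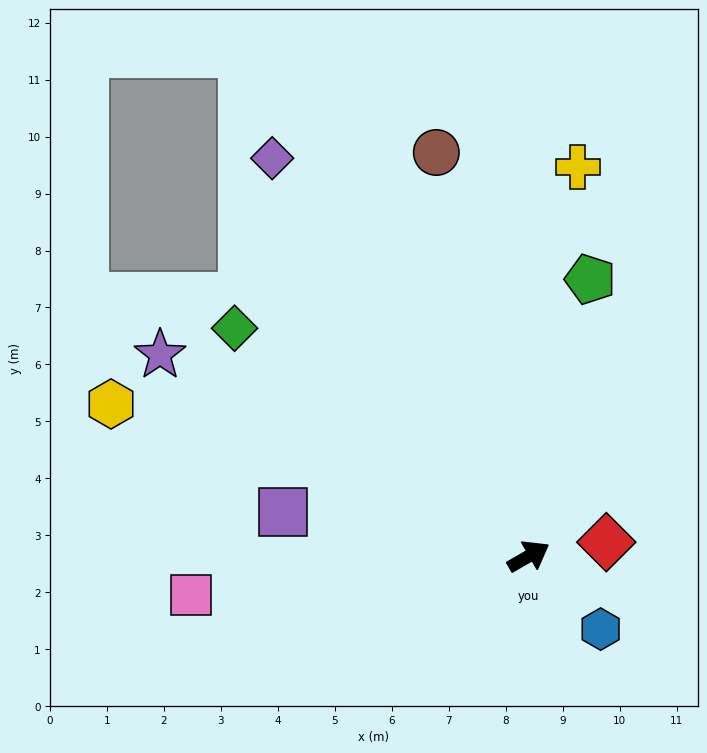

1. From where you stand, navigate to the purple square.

turn left 140°, forward 4.4 m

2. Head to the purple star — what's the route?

turn left 121°, forward 7.4 m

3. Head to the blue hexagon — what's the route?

turn right 75°, forward 1.8 m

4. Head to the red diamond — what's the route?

turn right 20°, forward 1.4 m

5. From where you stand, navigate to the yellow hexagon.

turn left 130°, forward 7.8 m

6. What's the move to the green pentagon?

turn left 48°, forward 5.0 m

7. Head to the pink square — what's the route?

turn left 157°, forward 6.0 m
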